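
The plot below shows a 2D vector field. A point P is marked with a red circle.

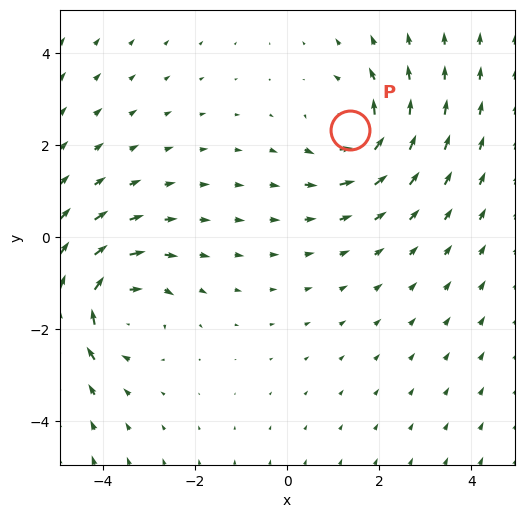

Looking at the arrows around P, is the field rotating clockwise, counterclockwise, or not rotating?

Near P at (1.4, 2.3) the arrows circulate counterclockwise. The curl (z-component) there is about +3; positive curl means counterclockwise rotation.

counterclockwise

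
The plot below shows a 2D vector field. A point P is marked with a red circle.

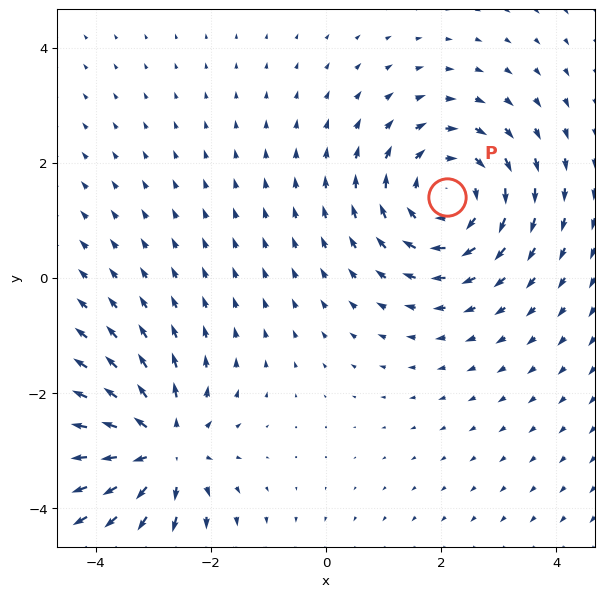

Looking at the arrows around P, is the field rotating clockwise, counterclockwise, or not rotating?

Near P at (2.1, 1.4) the arrows circulate clockwise. The curl (z-component) there is about -3; negative curl means clockwise rotation.

clockwise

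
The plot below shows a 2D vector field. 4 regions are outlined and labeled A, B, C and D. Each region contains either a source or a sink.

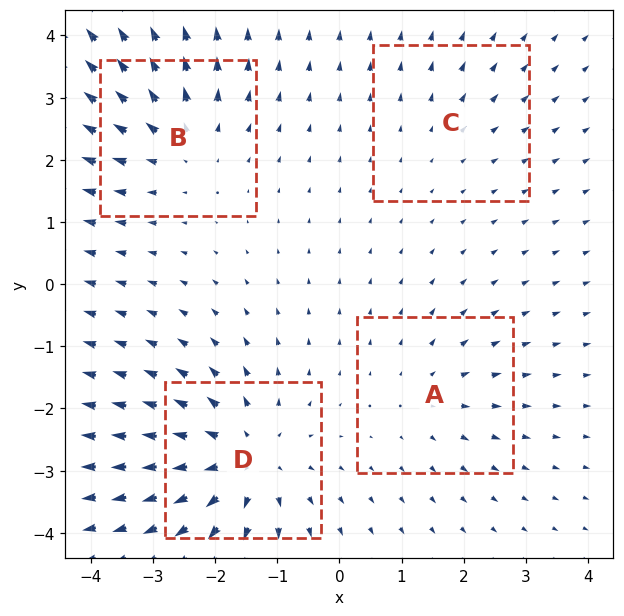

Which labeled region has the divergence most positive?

D

Divergence at each region's feature centre — A: about +3, B: about +5, C: about +2, D: about +6. Region D is most positive.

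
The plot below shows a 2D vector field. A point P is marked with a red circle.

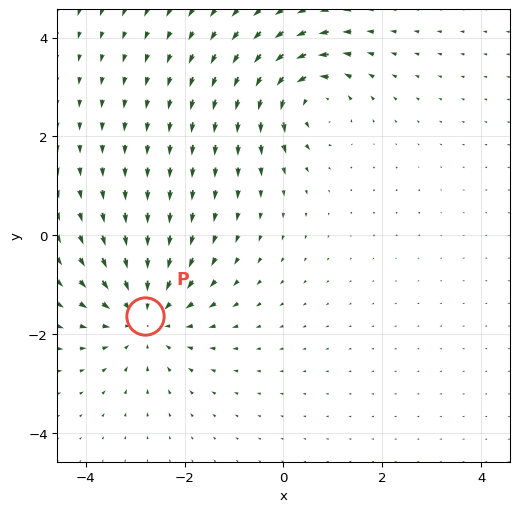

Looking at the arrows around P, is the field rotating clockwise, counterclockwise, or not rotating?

Near P at (-2.8, -1.6) the arrows show no circulation. The curl there is ≈0.

not rotating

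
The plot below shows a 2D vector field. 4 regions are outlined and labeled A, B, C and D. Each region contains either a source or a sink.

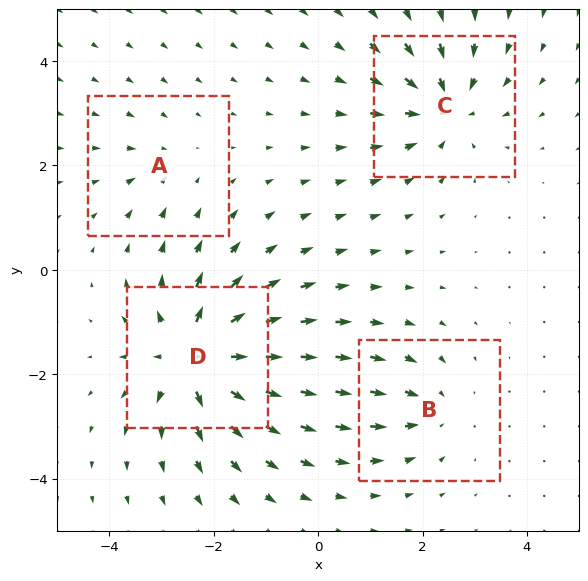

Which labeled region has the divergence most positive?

Divergence at each region's feature centre — A: about -2, B: about -3, C: about -5, D: about +7. Region D is most positive.

D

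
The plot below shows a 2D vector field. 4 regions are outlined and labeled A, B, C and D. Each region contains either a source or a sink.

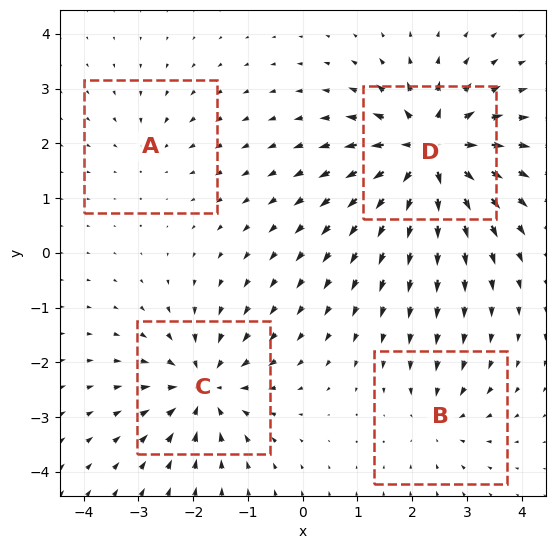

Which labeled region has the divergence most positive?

D

Divergence at each region's feature centre — A: about -3, B: about -4, C: about -6, D: about +9. Region D is most positive.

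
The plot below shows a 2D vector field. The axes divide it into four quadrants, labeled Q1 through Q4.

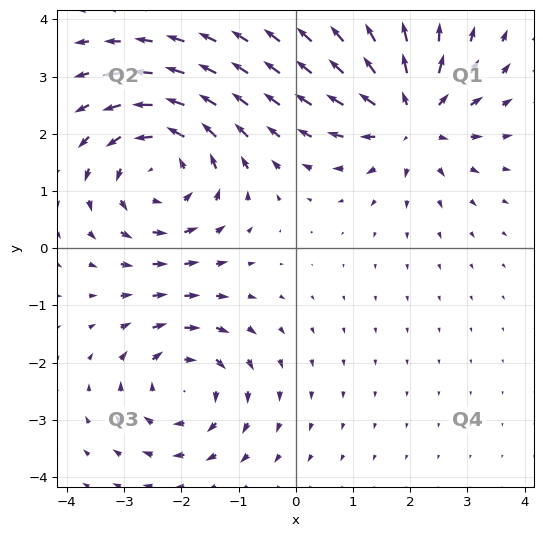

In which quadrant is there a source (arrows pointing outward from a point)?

Q1

The source sits at approximately (2.0, 2.3), which lies in quadrant Q1. The divergence there is about +4, positive as expected for a source.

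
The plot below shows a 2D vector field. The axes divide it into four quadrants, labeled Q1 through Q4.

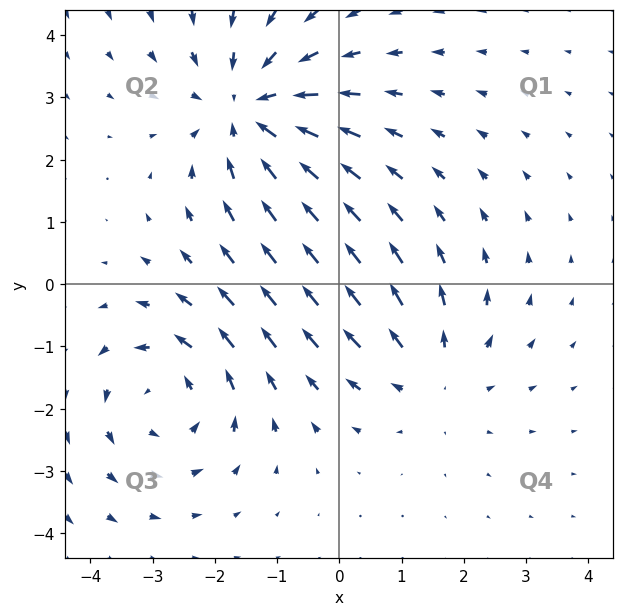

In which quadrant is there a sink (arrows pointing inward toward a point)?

Q2

The sink sits at approximately (-1.4, 2.8), which lies in quadrant Q2. The divergence there is about -3, negative as expected for a sink.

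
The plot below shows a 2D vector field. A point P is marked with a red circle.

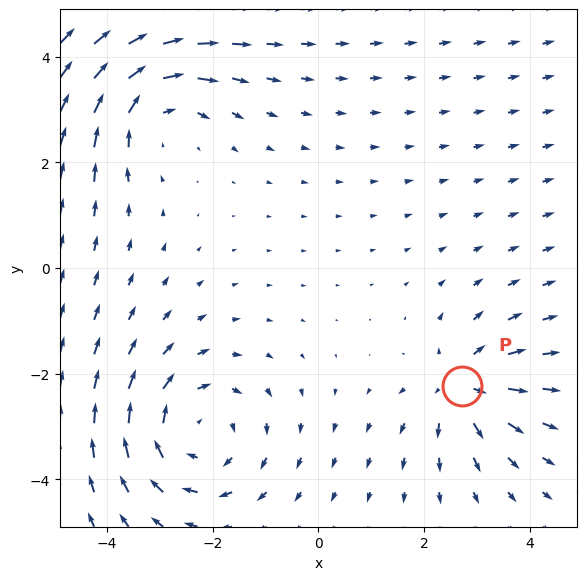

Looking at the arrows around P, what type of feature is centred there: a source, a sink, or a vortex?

At P (2.7, -2.2) the arrows spread outward. Divergence about +4, curl ≈0 — positive divergence with near-zero curl is a source.

source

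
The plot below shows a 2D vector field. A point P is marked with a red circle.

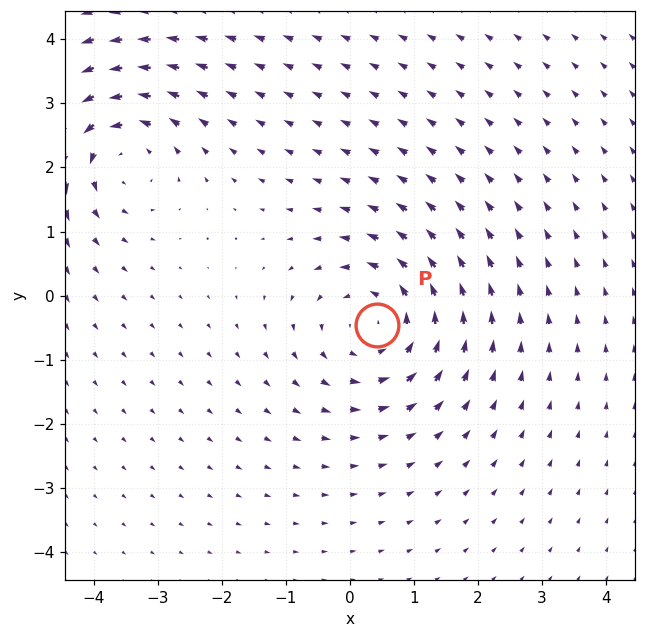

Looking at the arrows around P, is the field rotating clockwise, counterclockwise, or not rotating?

counterclockwise

Near P at (0.4, -0.5) the arrows circulate counterclockwise. The curl (z-component) there is about +4; positive curl means counterclockwise rotation.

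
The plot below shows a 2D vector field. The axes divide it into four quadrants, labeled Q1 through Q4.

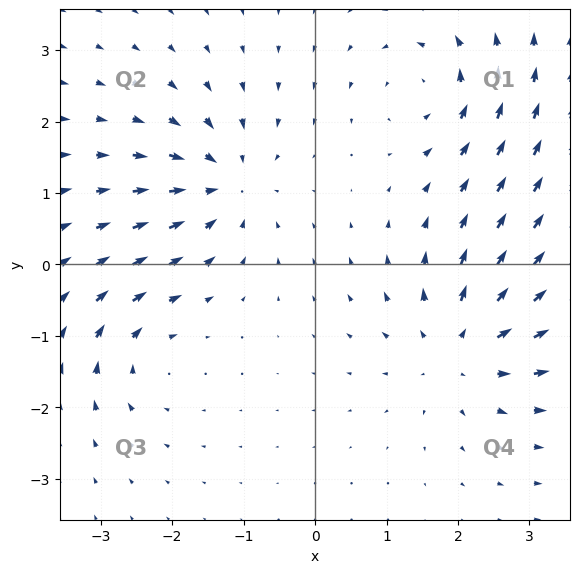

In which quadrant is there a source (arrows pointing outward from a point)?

Q4

The source sits at approximately (2.0, -1.2), which lies in quadrant Q4. The divergence there is about +5, positive as expected for a source.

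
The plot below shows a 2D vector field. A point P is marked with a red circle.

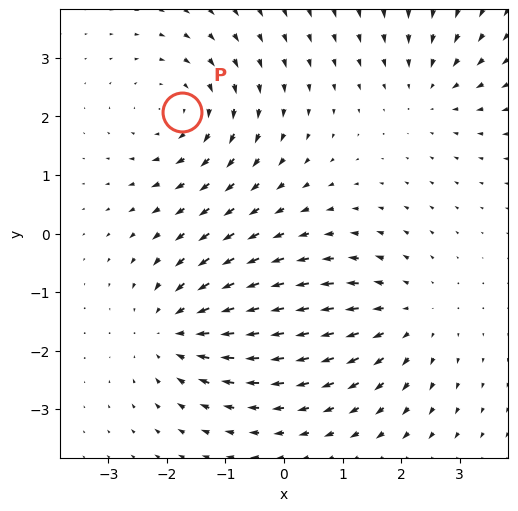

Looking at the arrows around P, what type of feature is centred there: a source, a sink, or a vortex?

At P (-1.7, 2.1) the arrows circulate clockwise. Divergence ≈0, curl about -3 — near-zero divergence with nonzero curl is a vortex.

vortex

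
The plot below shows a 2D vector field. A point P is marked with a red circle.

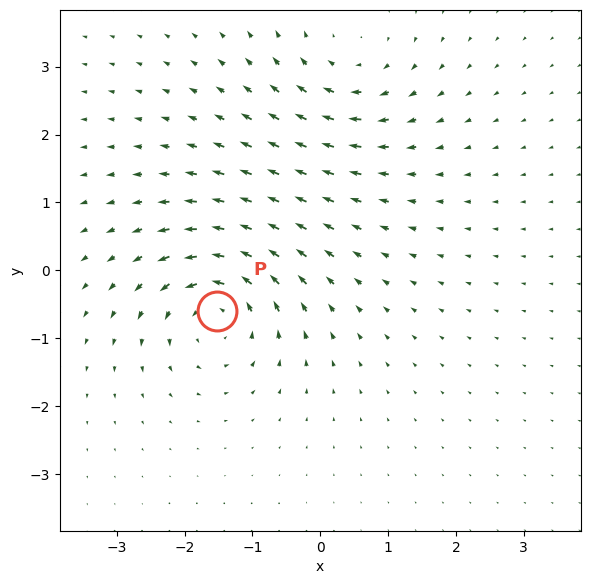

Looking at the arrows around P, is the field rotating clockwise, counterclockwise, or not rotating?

counterclockwise

Near P at (-1.5, -0.6) the arrows circulate counterclockwise. The curl (z-component) there is about +6; positive curl means counterclockwise rotation.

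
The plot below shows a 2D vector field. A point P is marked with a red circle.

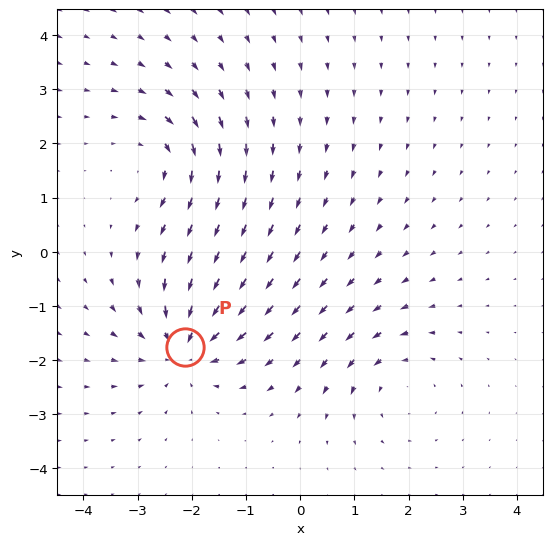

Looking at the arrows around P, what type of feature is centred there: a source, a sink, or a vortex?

At P (-2.1, -1.8) the arrows converge inward. Divergence about -6, curl ≈0 — negative divergence with near-zero curl is a sink.

sink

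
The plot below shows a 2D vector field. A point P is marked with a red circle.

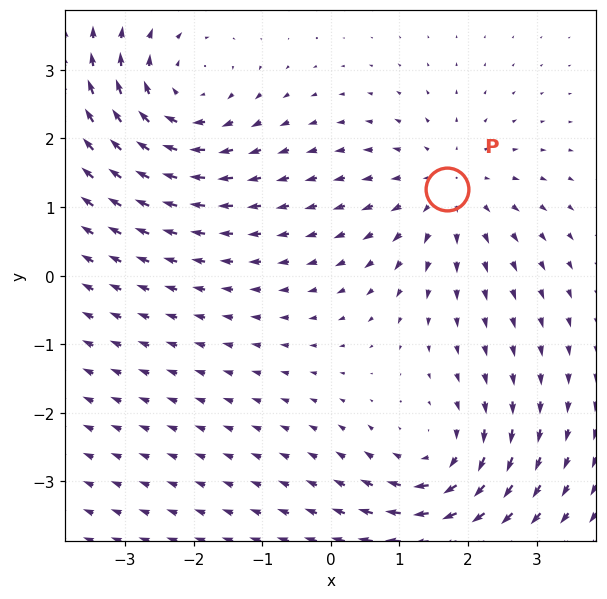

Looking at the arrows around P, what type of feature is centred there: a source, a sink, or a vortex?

At P (1.7, 1.3) the arrows spread outward. Divergence about +3, curl ≈0 — positive divergence with near-zero curl is a source.

source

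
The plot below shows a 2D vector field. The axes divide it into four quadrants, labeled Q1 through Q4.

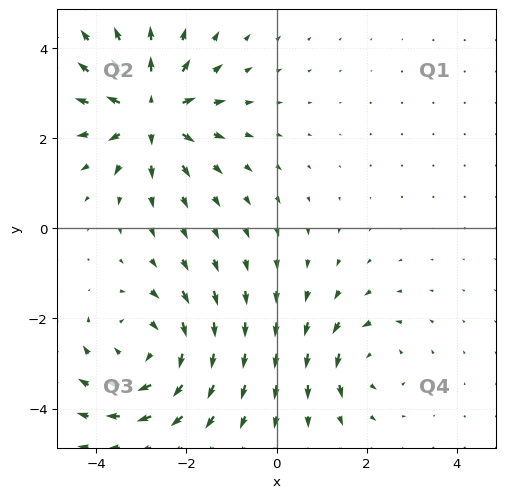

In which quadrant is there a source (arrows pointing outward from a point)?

The source sits at approximately (-2.8, 2.6), which lies in quadrant Q2. The divergence there is about +6, positive as expected for a source.

Q2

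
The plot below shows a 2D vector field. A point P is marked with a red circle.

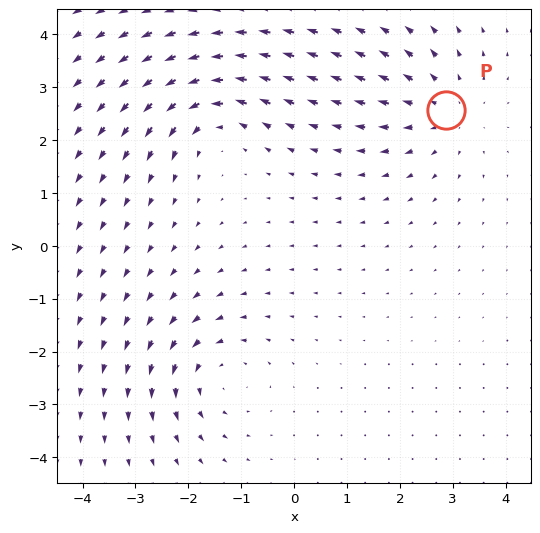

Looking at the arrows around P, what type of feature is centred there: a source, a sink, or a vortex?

At P (2.9, 2.6) the arrows spread outward. Divergence about +3, curl ≈0 — positive divergence with near-zero curl is a source.

source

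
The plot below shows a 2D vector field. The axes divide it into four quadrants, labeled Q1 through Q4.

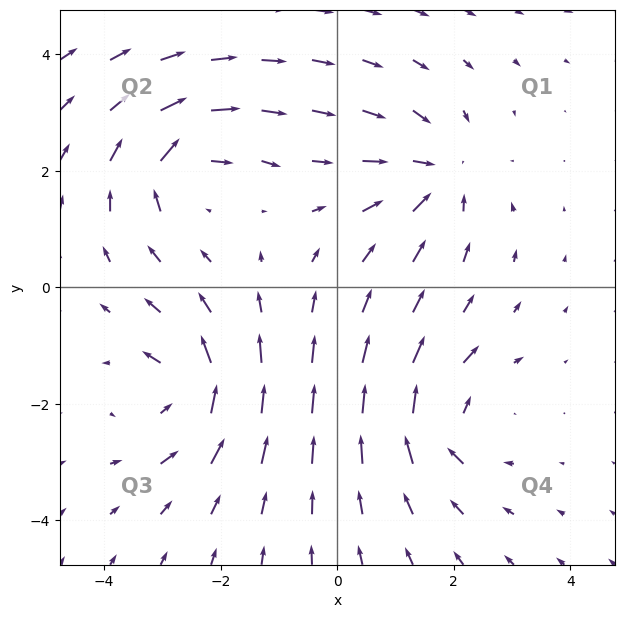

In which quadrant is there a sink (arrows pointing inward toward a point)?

The sink sits at approximately (1.7, 1.9), which lies in quadrant Q1. The divergence there is about -5, negative as expected for a sink.

Q1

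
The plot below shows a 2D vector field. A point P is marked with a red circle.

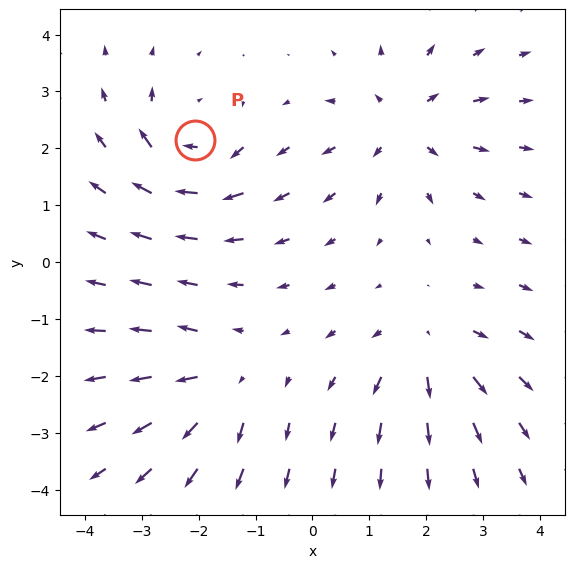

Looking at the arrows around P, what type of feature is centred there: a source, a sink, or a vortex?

vortex

At P (-2.1, 2.1) the arrows circulate clockwise. Divergence ≈0, curl about -7 — near-zero divergence with nonzero curl is a vortex.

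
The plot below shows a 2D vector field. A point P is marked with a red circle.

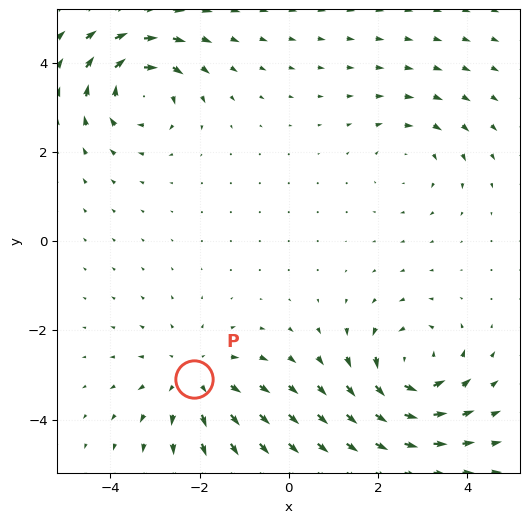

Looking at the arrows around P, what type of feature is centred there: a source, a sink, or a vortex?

source

At P (-2.1, -3.1) the arrows spread outward. Divergence about +3, curl ≈0 — positive divergence with near-zero curl is a source.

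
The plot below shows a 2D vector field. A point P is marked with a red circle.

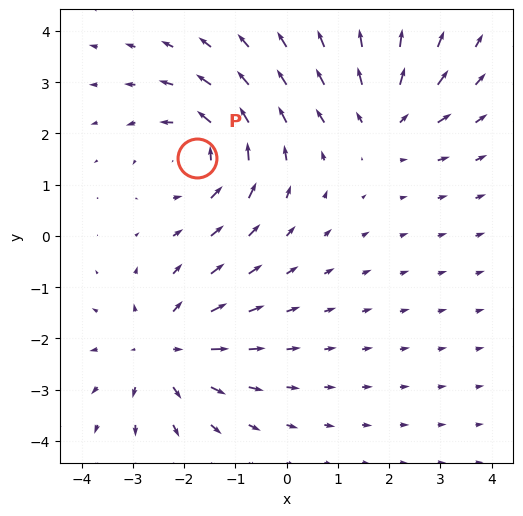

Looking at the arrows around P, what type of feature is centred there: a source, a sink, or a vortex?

vortex

At P (-1.7, 1.5) the arrows circulate counterclockwise. Divergence ≈0, curl about +5 — near-zero divergence with nonzero curl is a vortex.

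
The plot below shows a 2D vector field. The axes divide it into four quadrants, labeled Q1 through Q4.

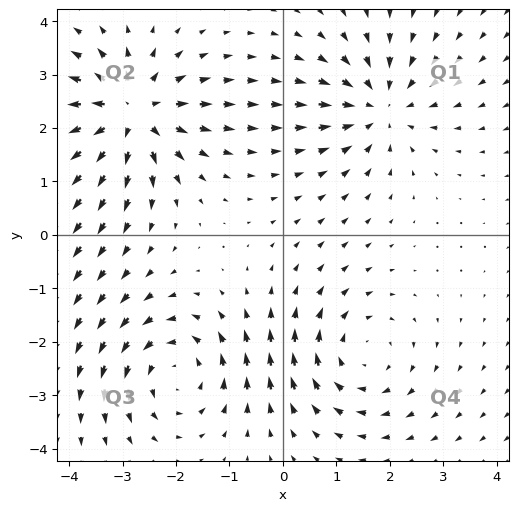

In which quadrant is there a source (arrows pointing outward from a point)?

Q2

The source sits at approximately (-2.8, 2.3), which lies in quadrant Q2. The divergence there is about +6, positive as expected for a source.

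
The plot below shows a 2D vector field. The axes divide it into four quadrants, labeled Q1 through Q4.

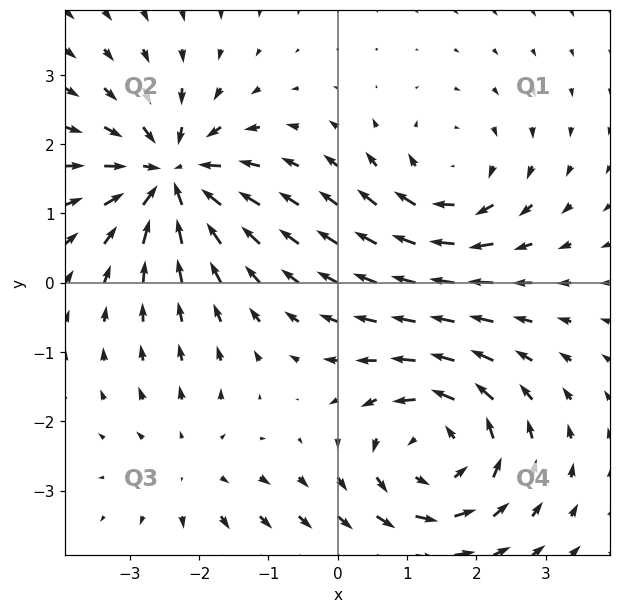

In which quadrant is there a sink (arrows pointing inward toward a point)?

The sink sits at approximately (-2.4, 1.5), which lies in quadrant Q2. The divergence there is about -6, negative as expected for a sink.

Q2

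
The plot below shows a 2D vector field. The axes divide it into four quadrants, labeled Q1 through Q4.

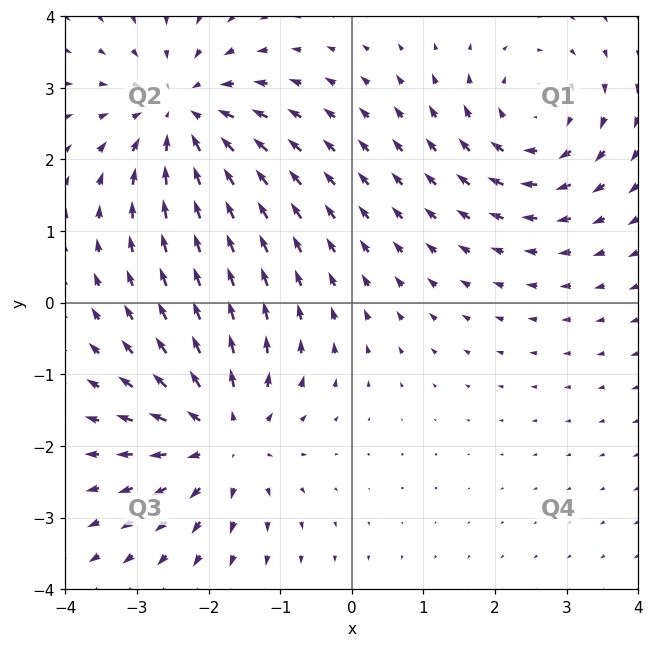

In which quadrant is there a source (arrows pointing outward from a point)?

Q3

The source sits at approximately (-1.8, -1.9), which lies in quadrant Q3. The divergence there is about +5, positive as expected for a source.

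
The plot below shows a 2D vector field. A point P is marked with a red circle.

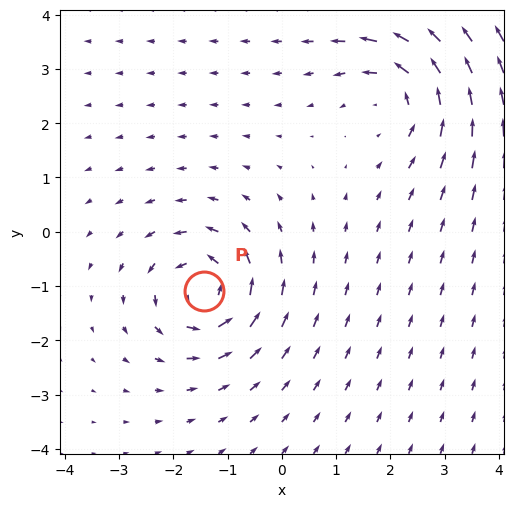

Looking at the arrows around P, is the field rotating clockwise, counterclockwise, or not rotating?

Near P at (-1.4, -1.1) the arrows circulate counterclockwise. The curl (z-component) there is about +7; positive curl means counterclockwise rotation.

counterclockwise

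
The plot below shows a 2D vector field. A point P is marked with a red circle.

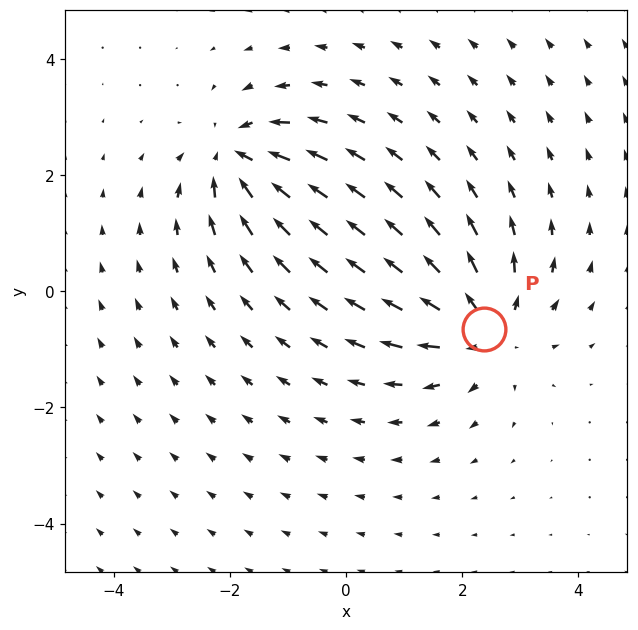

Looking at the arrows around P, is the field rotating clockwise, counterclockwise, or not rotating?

not rotating

Near P at (2.4, -0.6) the arrows show no circulation. The curl there is ≈0.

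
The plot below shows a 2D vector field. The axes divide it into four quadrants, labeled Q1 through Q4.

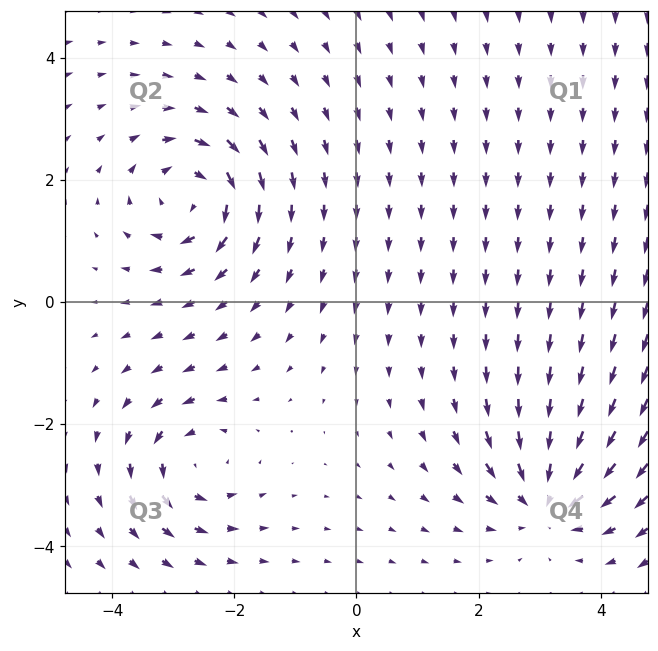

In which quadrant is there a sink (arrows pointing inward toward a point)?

Q4

The sink sits at approximately (3.1, -3.2), which lies in quadrant Q4. The divergence there is about -4, negative as expected for a sink.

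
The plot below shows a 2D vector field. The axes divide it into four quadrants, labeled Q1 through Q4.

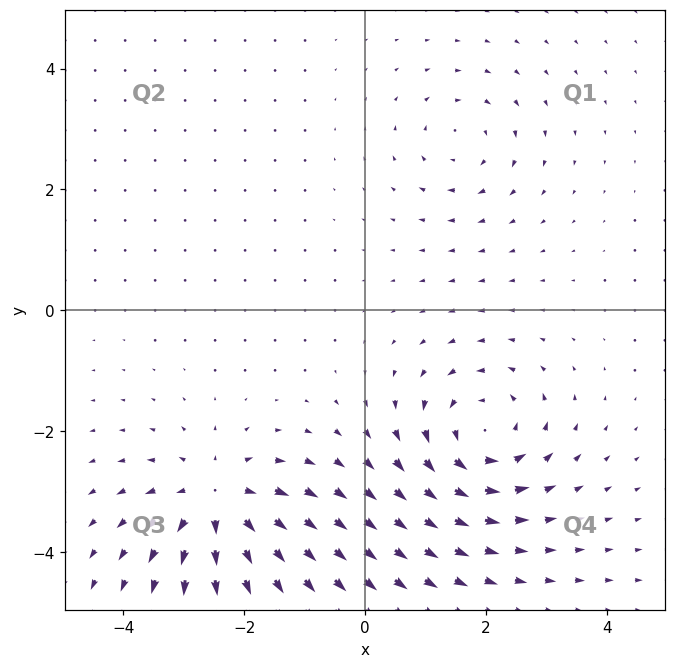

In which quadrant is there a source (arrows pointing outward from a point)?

The source sits at approximately (-2.4, -3.2), which lies in quadrant Q3. The divergence there is about +5, positive as expected for a source.

Q3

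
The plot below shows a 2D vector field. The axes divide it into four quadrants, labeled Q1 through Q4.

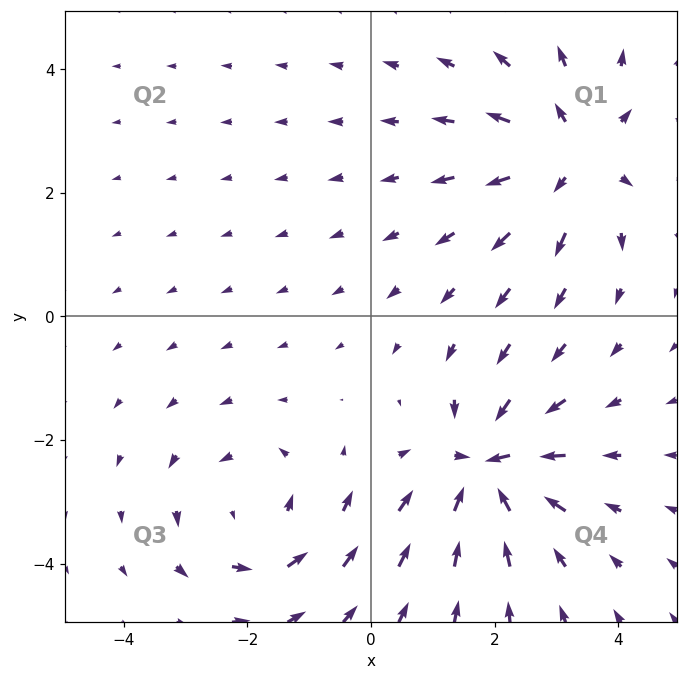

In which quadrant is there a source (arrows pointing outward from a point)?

The source sits at approximately (3.3, 2.6), which lies in quadrant Q1. The divergence there is about +5, positive as expected for a source.

Q1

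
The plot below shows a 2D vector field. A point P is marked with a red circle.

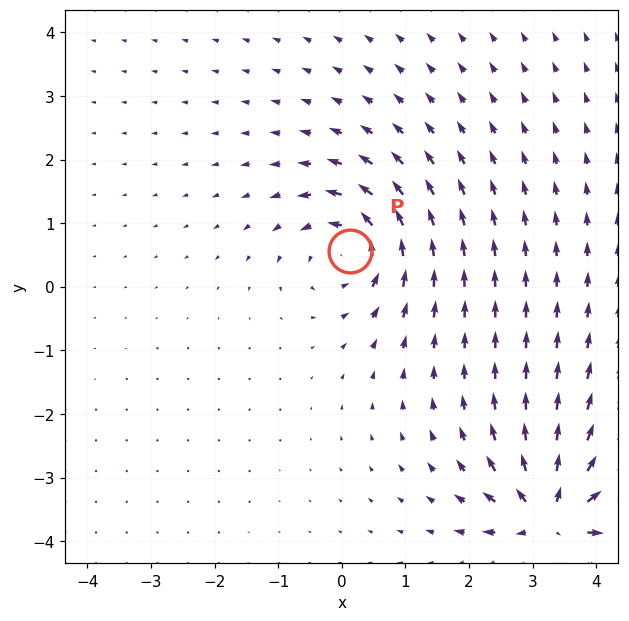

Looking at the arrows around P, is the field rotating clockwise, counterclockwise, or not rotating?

Near P at (0.1, 0.6) the arrows circulate counterclockwise. The curl (z-component) there is about +6; positive curl means counterclockwise rotation.

counterclockwise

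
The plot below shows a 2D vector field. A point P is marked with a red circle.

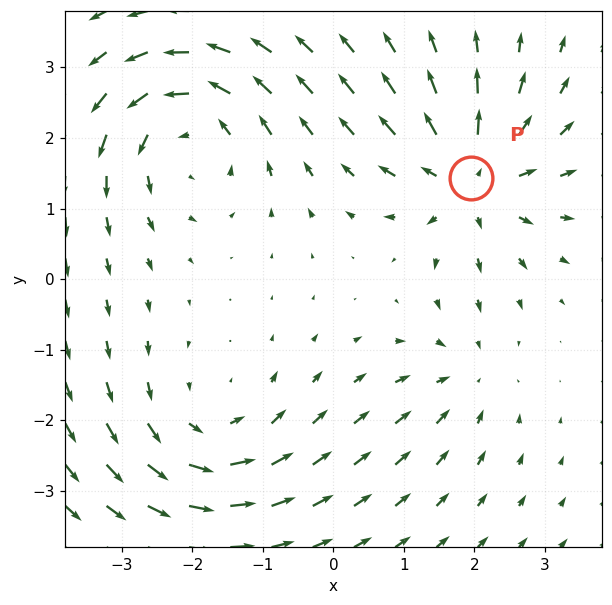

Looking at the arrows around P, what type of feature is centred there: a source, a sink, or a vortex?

At P (2.0, 1.4) the arrows spread outward. Divergence about +6, curl ≈0 — positive divergence with near-zero curl is a source.

source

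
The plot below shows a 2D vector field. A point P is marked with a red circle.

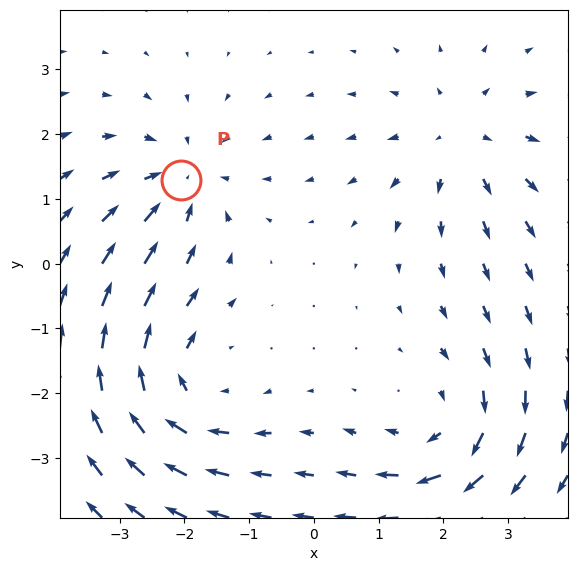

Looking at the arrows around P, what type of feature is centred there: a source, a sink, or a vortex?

At P (-2.0, 1.3) the arrows converge inward. Divergence about -4, curl ≈0 — negative divergence with near-zero curl is a sink.

sink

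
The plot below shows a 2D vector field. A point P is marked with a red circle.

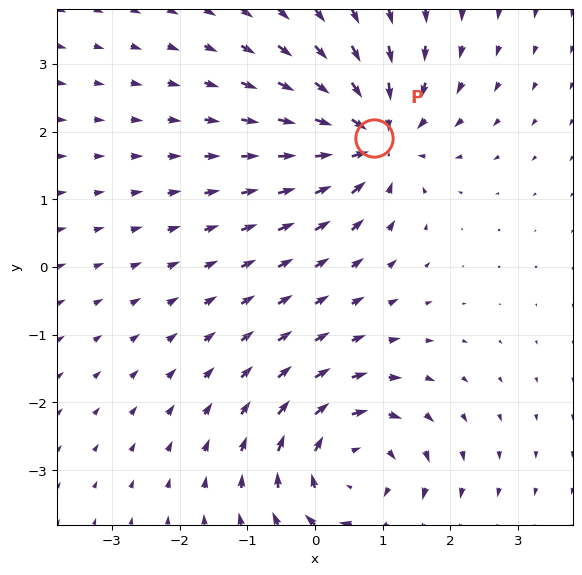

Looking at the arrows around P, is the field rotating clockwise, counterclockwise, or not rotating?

not rotating

Near P at (0.9, 1.9) the arrows show no circulation. The curl there is ≈0.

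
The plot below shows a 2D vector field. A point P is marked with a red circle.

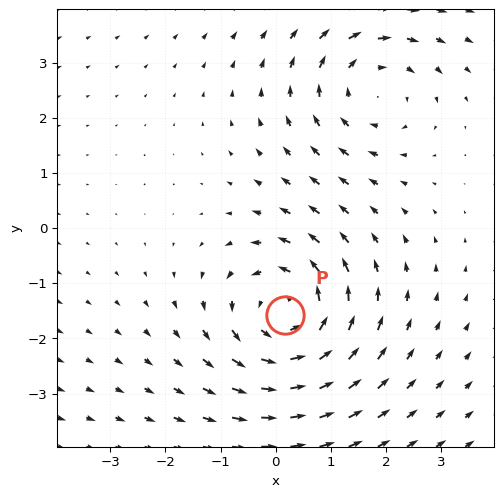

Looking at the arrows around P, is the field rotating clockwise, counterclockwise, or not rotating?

Near P at (0.2, -1.6) the arrows circulate counterclockwise. The curl (z-component) there is about +4; positive curl means counterclockwise rotation.

counterclockwise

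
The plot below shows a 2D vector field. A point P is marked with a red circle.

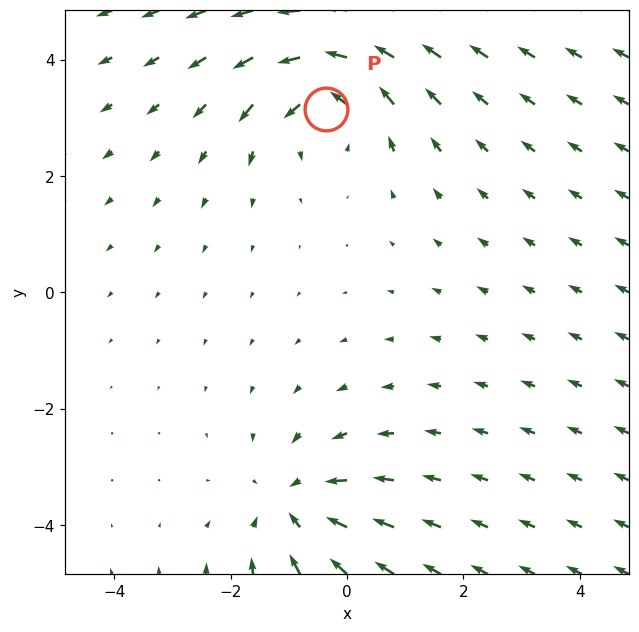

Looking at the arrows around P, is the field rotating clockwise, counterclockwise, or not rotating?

counterclockwise

Near P at (-0.4, 3.2) the arrows circulate counterclockwise. The curl (z-component) there is about +3; positive curl means counterclockwise rotation.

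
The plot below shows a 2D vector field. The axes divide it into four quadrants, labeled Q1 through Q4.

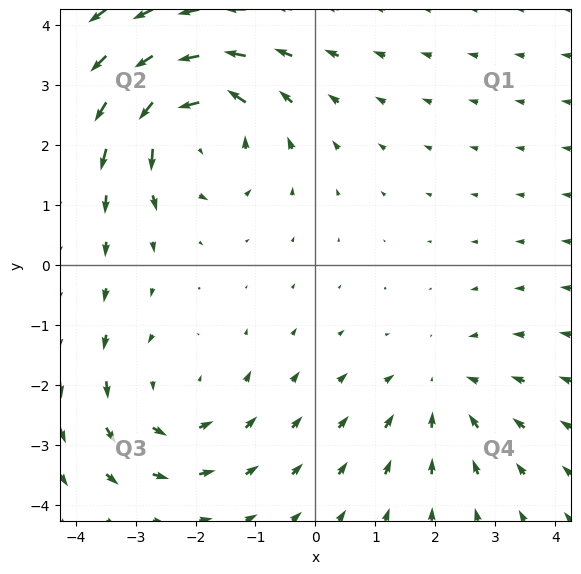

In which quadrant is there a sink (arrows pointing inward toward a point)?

Q4

The sink sits at approximately (2.1, -2.1), which lies in quadrant Q4. The divergence there is about -2, negative as expected for a sink.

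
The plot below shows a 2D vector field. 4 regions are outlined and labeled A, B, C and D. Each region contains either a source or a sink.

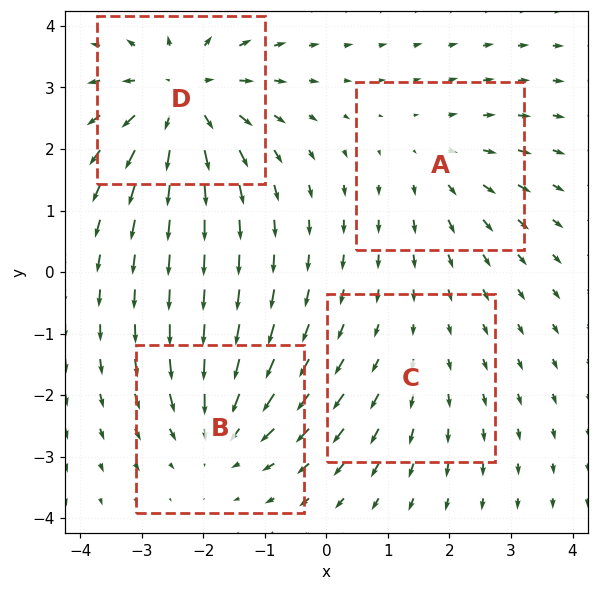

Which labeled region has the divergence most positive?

D

Divergence at each region's feature centre — A: about +3, B: about -4, C: about +2, D: about +6. Region D is most positive.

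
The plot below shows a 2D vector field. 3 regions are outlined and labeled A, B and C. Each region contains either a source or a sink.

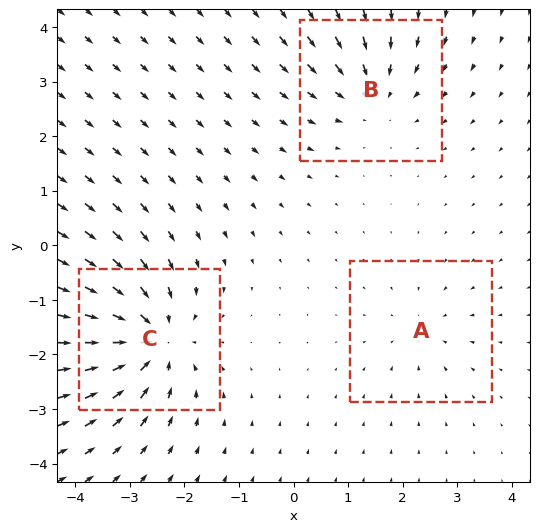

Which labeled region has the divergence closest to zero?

A

Divergence at each region's feature centre — A: about -2, B: about -3, C: about -6. Region A is closest to zero.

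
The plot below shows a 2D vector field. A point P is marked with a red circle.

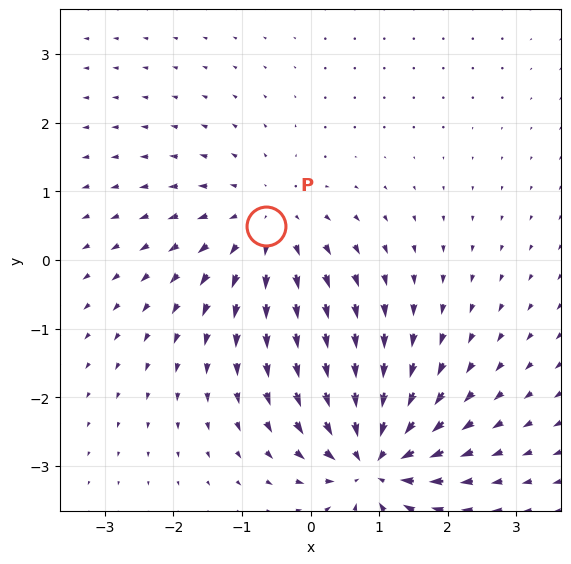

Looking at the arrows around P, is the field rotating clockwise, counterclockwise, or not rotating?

Near P at (-0.7, 0.5) the arrows show no circulation. The curl there is ≈0.

not rotating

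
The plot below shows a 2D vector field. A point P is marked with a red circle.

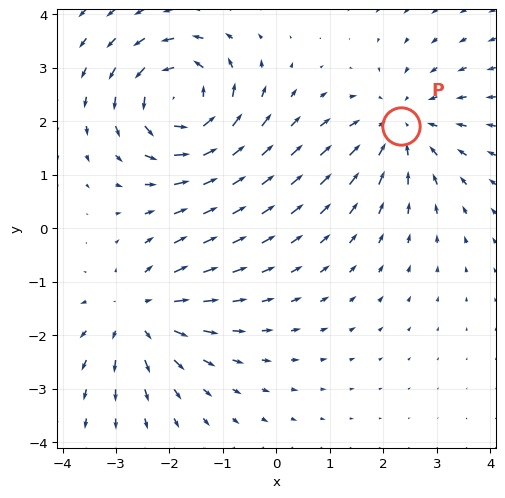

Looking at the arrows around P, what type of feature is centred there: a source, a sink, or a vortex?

At P (2.3, 1.9) the arrows converge inward. Divergence about -3, curl ≈0 — negative divergence with near-zero curl is a sink.

sink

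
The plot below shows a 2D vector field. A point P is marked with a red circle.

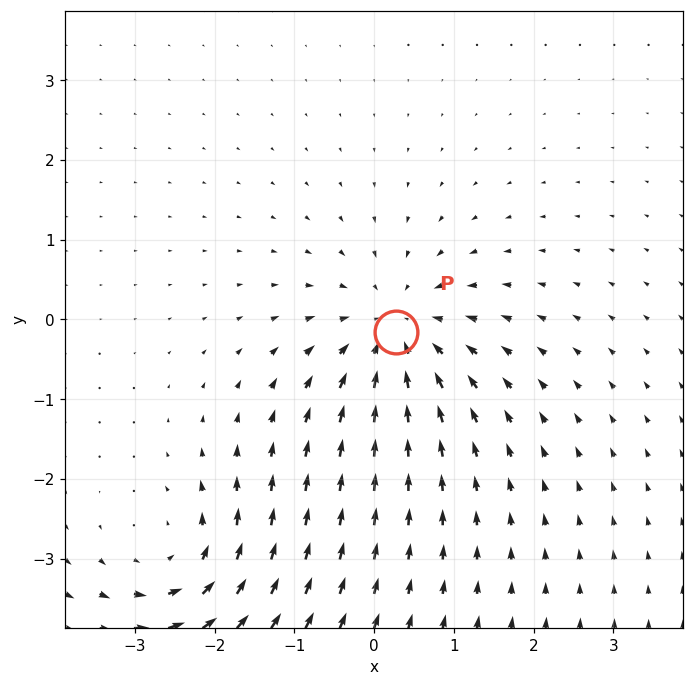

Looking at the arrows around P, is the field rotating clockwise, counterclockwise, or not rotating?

not rotating

Near P at (0.3, -0.2) the arrows show no circulation. The curl there is ≈0.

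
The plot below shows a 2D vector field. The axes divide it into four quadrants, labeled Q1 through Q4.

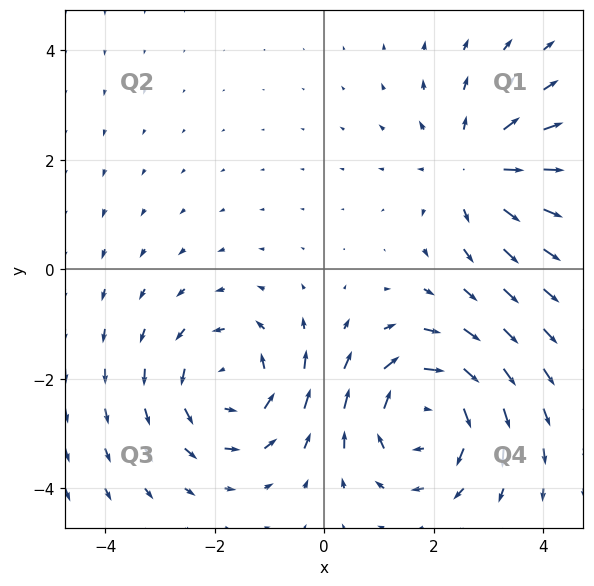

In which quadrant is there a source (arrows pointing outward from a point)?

Q1

The source sits at approximately (2.8, 1.8), which lies in quadrant Q1. The divergence there is about +3, positive as expected for a source.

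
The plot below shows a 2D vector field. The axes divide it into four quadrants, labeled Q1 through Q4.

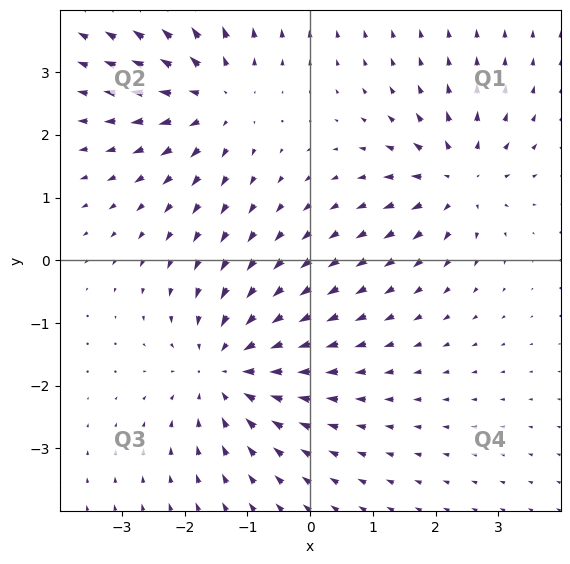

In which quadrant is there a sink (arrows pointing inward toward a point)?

Q3

The sink sits at approximately (-1.3, -1.7), which lies in quadrant Q3. The divergence there is about -4, negative as expected for a sink.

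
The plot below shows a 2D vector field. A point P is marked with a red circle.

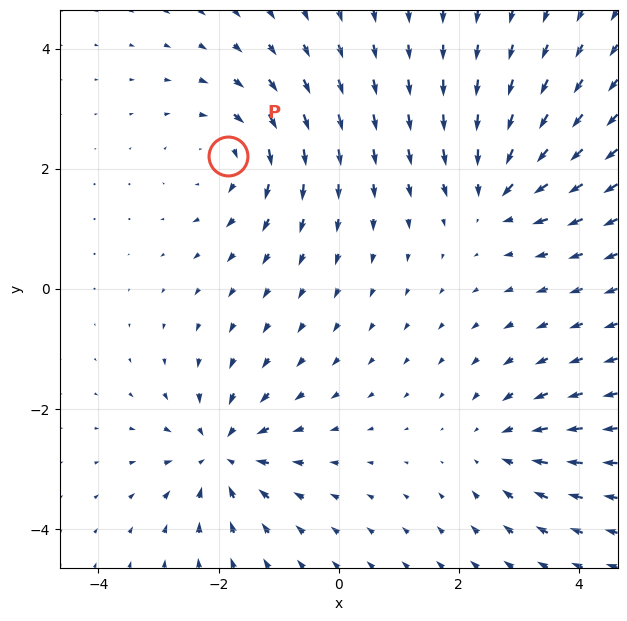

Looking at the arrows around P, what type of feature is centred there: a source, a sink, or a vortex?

vortex

At P (-1.8, 2.2) the arrows circulate clockwise. Divergence ≈0, curl about -4 — near-zero divergence with nonzero curl is a vortex.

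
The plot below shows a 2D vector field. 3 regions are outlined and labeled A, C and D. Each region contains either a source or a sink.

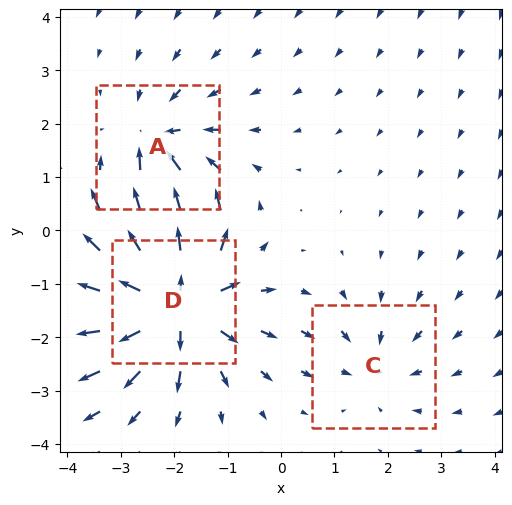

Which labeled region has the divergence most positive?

D

Divergence at each region's feature centre — A: about -3, C: about -2, D: about +5. Region D is most positive.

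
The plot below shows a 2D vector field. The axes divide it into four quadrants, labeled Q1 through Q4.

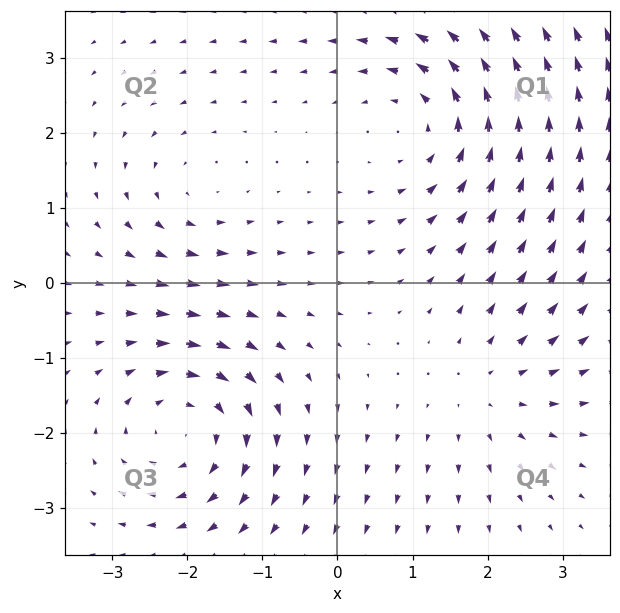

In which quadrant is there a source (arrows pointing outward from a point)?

Q4

The source sits at approximately (2.0, -1.4), which lies in quadrant Q4. The divergence there is about +3, positive as expected for a source.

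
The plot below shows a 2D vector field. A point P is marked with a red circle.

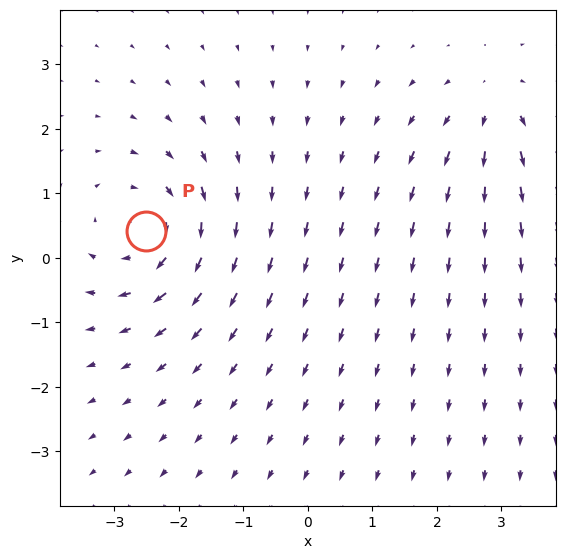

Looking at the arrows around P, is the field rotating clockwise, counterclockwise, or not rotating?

clockwise

Near P at (-2.5, 0.4) the arrows circulate clockwise. The curl (z-component) there is about -5; negative curl means clockwise rotation.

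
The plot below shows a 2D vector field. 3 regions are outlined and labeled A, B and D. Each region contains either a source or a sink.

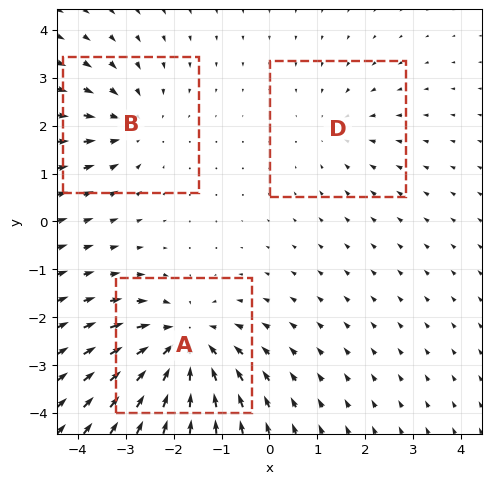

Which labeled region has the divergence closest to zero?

Divergence at each region's feature centre — A: about -5, B: about -3, D: about -2. Region D is closest to zero.

D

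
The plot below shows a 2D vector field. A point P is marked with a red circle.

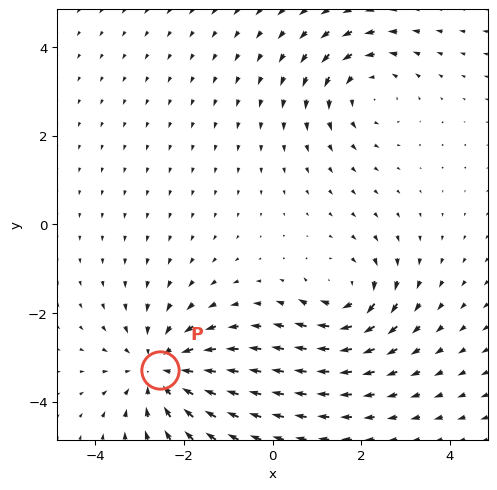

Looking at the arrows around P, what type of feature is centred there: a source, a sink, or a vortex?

At P (-2.5, -3.3) the arrows converge inward. Divergence about -3, curl ≈0 — negative divergence with near-zero curl is a sink.

sink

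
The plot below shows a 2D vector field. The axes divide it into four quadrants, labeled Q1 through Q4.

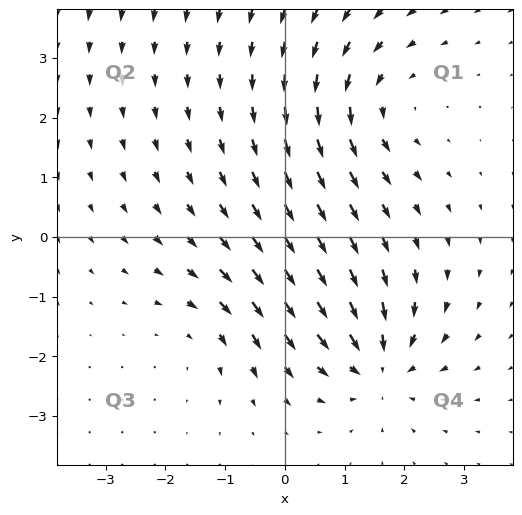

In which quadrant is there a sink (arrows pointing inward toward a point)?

Q4

The sink sits at approximately (1.6, -2.1), which lies in quadrant Q4. The divergence there is about -5, negative as expected for a sink.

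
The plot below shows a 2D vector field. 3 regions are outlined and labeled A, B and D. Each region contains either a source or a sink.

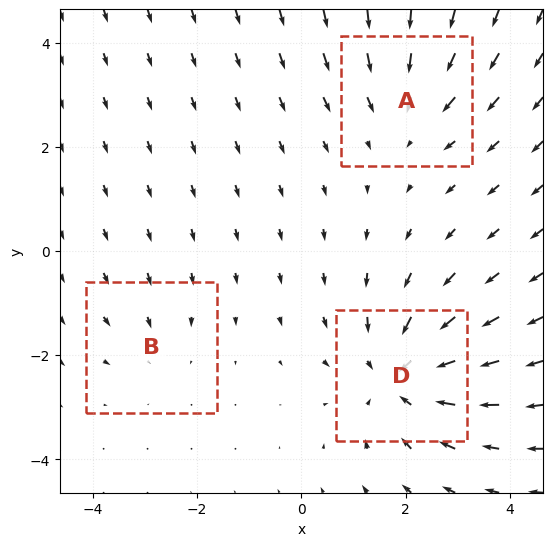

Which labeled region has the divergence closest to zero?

Divergence at each region's feature centre — A: about -3, B: about -2, D: about -5. Region B is closest to zero.

B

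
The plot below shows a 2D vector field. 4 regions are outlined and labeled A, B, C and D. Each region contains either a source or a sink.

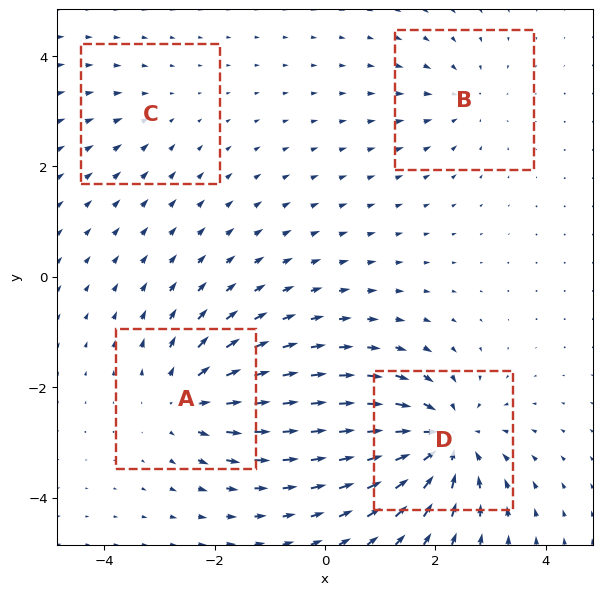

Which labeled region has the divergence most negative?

Divergence at each region's feature centre — A: about +5, B: about -3, C: about -2, D: about -7. Region D is most negative.

D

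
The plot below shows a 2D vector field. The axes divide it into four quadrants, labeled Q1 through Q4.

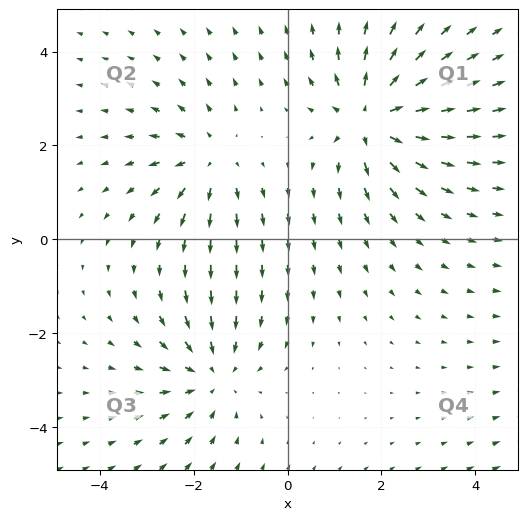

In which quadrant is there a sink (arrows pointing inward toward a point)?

The sink sits at approximately (-1.6, -2.9), which lies in quadrant Q3. The divergence there is about -3, negative as expected for a sink.

Q3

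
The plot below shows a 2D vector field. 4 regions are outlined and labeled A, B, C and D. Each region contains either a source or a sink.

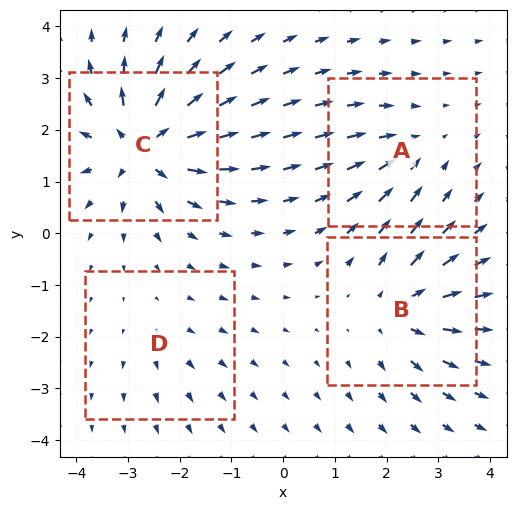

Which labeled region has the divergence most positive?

C

Divergence at each region's feature centre — A: about -4, B: about +5, C: about +9, D: about +2. Region C is most positive.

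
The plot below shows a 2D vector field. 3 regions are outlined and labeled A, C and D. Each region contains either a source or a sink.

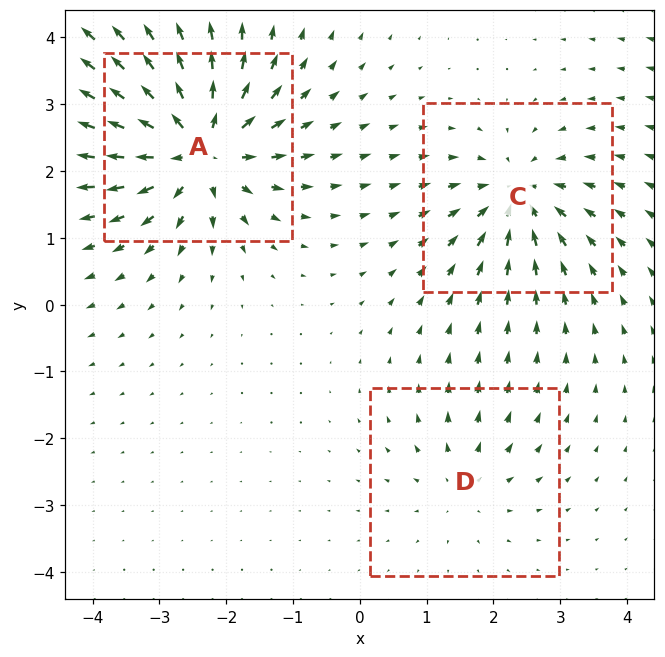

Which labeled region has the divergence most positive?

A

Divergence at each region's feature centre — A: about +7, C: about -4, D: about +3. Region A is most positive.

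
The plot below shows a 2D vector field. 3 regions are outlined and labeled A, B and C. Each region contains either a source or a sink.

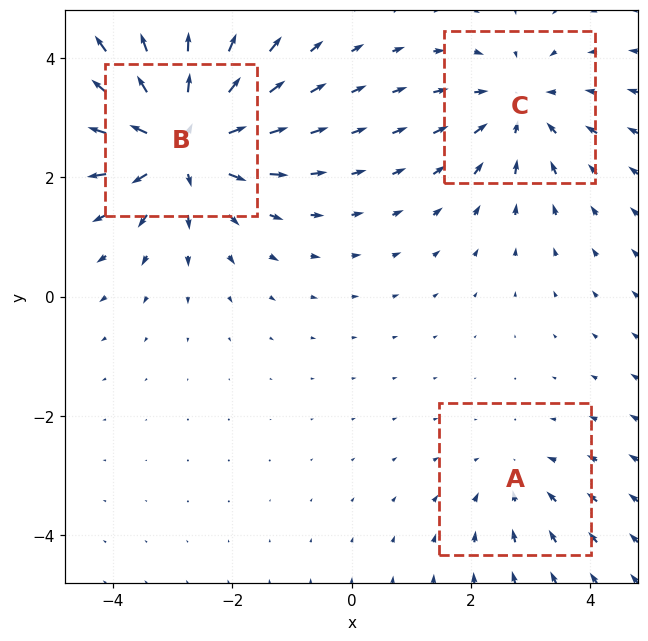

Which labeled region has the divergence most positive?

B

Divergence at each region's feature centre — A: about -2, B: about +5, C: about -3. Region B is most positive.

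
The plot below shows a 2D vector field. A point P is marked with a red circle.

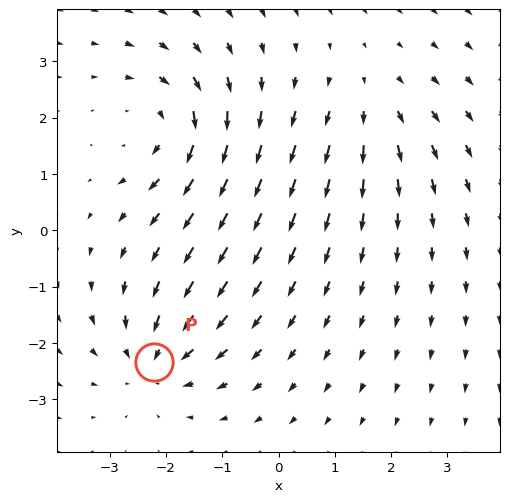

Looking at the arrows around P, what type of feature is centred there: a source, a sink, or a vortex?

sink

At P (-2.2, -2.3) the arrows converge inward. Divergence about -4, curl ≈0 — negative divergence with near-zero curl is a sink.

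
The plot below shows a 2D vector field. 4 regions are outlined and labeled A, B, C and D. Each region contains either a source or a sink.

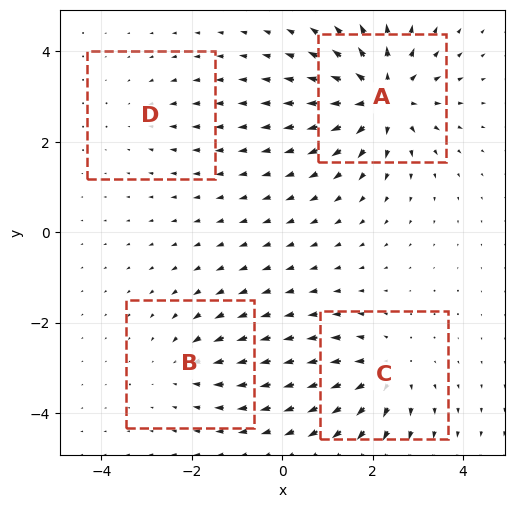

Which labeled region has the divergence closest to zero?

Divergence at each region's feature centre — A: about +8, B: about -3, C: about +5, D: about -2. Region D is closest to zero.

D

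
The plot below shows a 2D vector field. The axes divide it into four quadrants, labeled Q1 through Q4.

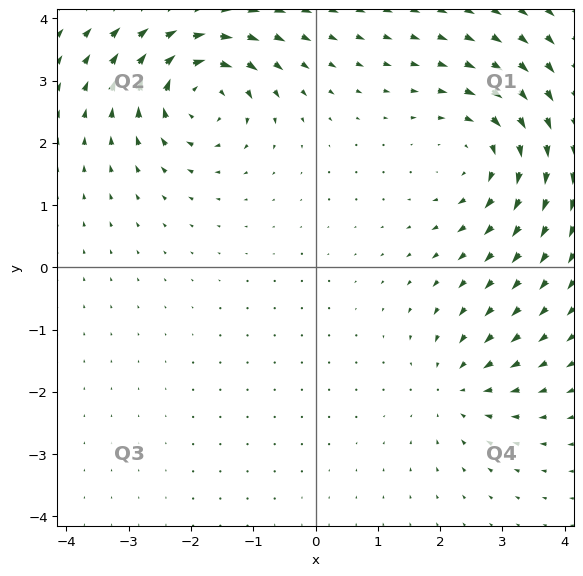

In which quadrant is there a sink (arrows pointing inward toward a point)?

The sink sits at approximately (2.3, -1.9), which lies in quadrant Q4. The divergence there is about -4, negative as expected for a sink.

Q4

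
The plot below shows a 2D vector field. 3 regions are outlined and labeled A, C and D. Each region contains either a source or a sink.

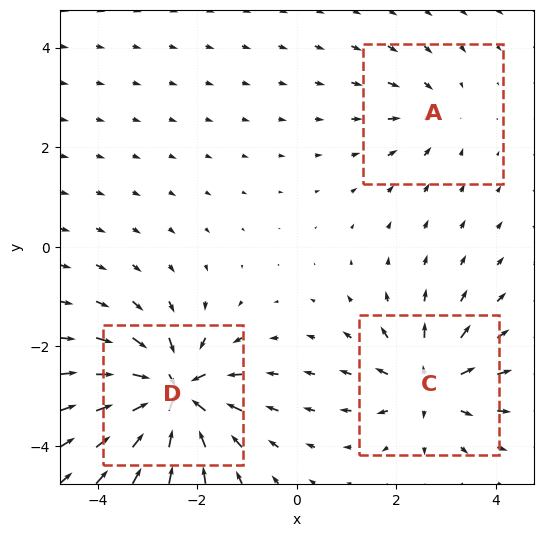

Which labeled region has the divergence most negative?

D

Divergence at each region's feature centre — A: about -2, C: about +4, D: about -7. Region D is most negative.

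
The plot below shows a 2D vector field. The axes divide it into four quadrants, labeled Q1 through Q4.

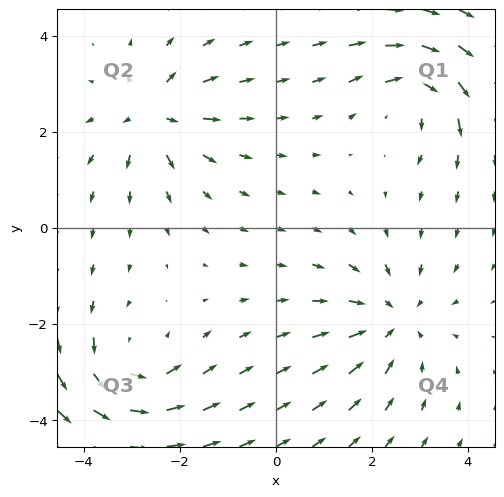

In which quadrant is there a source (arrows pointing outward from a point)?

Q2

The source sits at approximately (-2.5, 2.3), which lies in quadrant Q2. The divergence there is about +5, positive as expected for a source.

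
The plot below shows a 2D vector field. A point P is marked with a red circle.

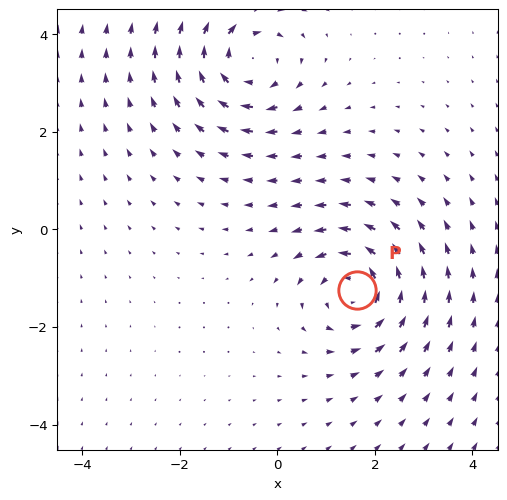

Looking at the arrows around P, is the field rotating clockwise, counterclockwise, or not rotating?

counterclockwise

Near P at (1.6, -1.2) the arrows circulate counterclockwise. The curl (z-component) there is about +5; positive curl means counterclockwise rotation.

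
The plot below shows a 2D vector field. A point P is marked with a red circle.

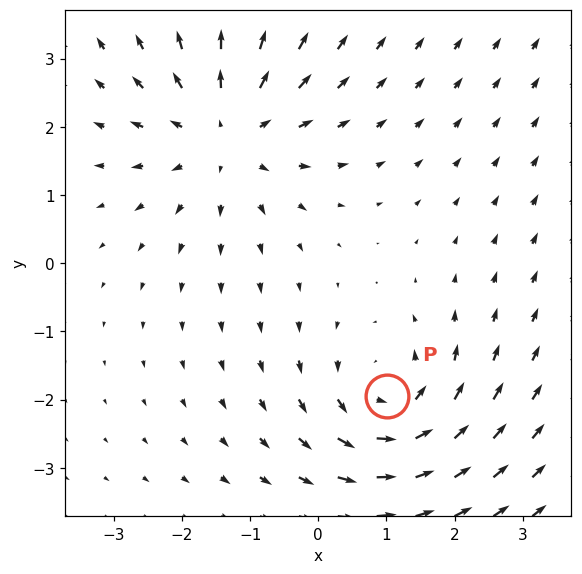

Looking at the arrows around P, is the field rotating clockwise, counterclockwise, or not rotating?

counterclockwise

Near P at (1.0, -1.9) the arrows circulate counterclockwise. The curl (z-component) there is about +4; positive curl means counterclockwise rotation.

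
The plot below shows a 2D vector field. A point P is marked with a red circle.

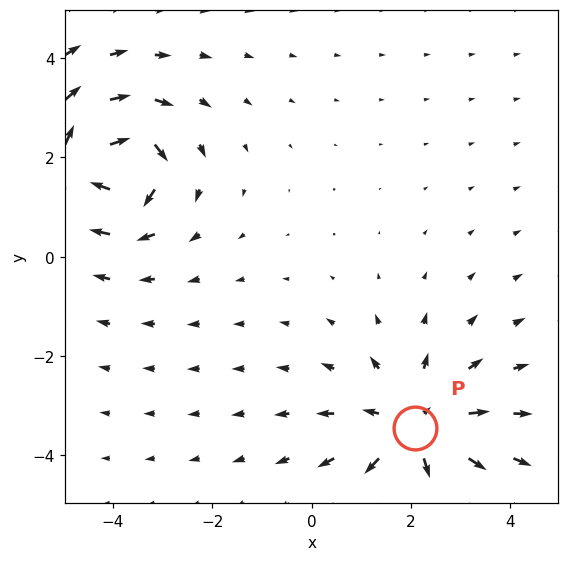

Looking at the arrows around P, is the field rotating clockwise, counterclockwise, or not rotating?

not rotating

Near P at (2.1, -3.5) the arrows show no circulation. The curl there is ≈0.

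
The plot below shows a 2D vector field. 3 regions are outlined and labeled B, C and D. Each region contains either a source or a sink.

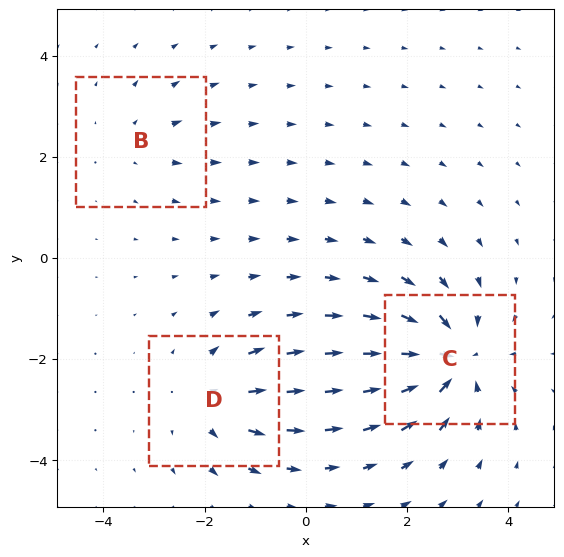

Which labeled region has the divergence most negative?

C

Divergence at each region's feature centre — B: about +2, C: about -6, D: about +4. Region C is most negative.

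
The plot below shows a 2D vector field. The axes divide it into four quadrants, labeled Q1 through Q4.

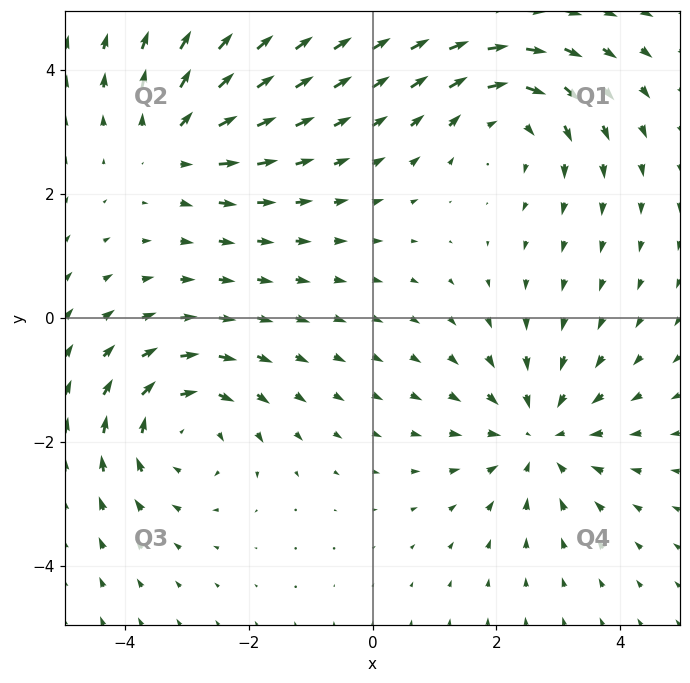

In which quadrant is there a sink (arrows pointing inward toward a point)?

Q4

The sink sits at approximately (2.7, -1.9), which lies in quadrant Q4. The divergence there is about -4, negative as expected for a sink.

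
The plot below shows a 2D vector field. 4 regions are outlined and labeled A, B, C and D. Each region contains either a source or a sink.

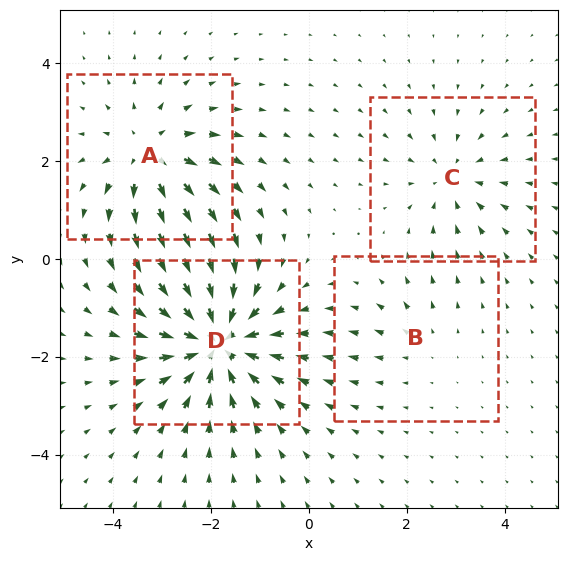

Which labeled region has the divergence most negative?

D

Divergence at each region's feature centre — A: about +5, B: about +2, C: about -4, D: about -8. Region D is most negative.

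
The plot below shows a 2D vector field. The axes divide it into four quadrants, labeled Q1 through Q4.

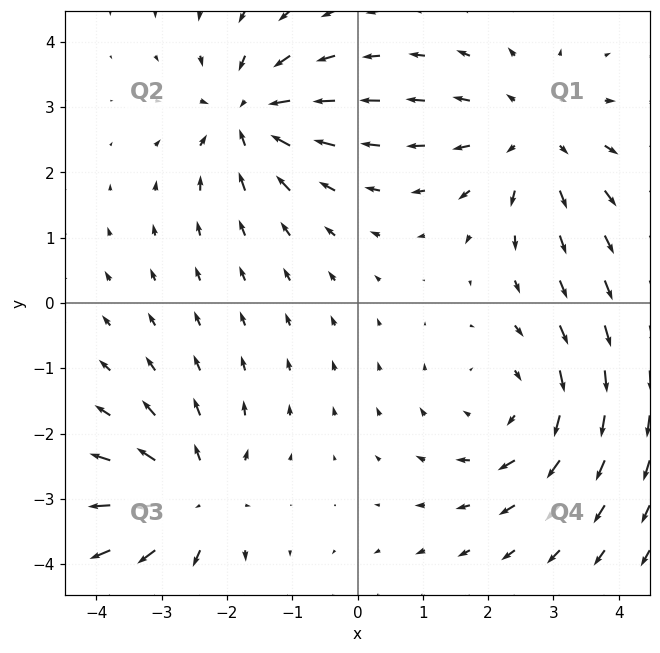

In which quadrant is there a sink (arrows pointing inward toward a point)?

The sink sits at approximately (-1.7, 2.9), which lies in quadrant Q2. The divergence there is about -6, negative as expected for a sink.

Q2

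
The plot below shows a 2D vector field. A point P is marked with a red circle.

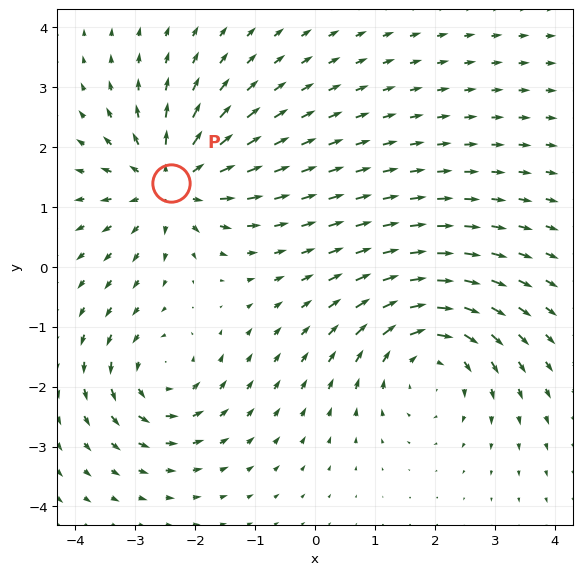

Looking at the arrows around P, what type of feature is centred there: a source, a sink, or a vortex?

At P (-2.4, 1.4) the arrows spread outward. Divergence about +5, curl ≈0 — positive divergence with near-zero curl is a source.

source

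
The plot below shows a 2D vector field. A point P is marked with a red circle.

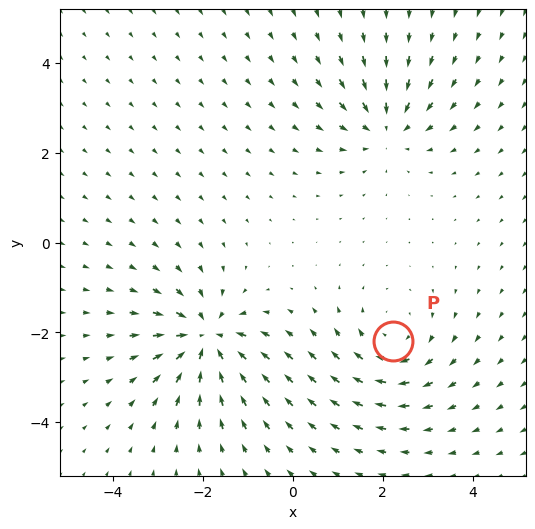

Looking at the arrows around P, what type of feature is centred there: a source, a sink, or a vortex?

At P (2.2, -2.2) the arrows circulate clockwise. Divergence ≈0, curl about -3 — near-zero divergence with nonzero curl is a vortex.

vortex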